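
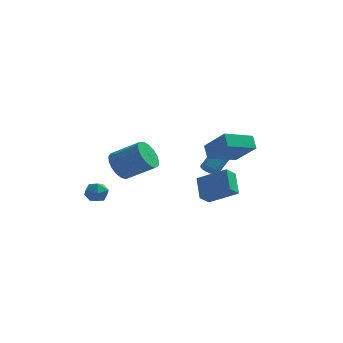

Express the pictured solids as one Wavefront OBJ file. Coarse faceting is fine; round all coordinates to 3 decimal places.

v 2.812 0.318 -1.677
v 3.24 0.36 -1.986
v 3.716 1.204 -1.213
v 3.288 1.162 -0.903
v 3.106 0.514 -2.072
v 3.583 1.357 -1.298
v 2.922 0.633 -2.088
v 3.399 1.477 -1.315
v 2.719 0.698 -2.034
v 3.195 1.542 -1.261
v 2.531 0.698 -1.918
v 3.008 1.541 -1.144
v 2.392 0.631 -1.76
v 2.869 1.475 -0.987
v 2.326 0.511 -1.588
v 2.803 1.355 -0.814
v 2.344 0.357 -1.431
v 2.82 1.201 -0.658
v 2.442 0.197 -1.317
v 2.919 1.04 -0.543
v 2.605 0.057 -1.265
v 3.081 0.901 -0.491
v 2.803 -0.037 -1.284
v 3.28 0.807 -0.51
v 3.003 -0.07 -1.371
v 3.479 0.774 -0.597
v 3.169 -0.036 -1.511
v 3.646 0.808 -0.737
v 3.274 0.059 -1.68
v 3.751 0.903 -0.906
v 3.299 0.2 -1.848
v 3.776 1.043 -1.074
v 2.007 2.283 -4.594
v 3.647 2.012 -3.695
v 1.657 3.387 -3.624
v 3.298 3.116 -2.725
v 2.402 2.884 -5.135
v 4.043 2.613 -4.236
v 2.053 3.988 -4.165
v 3.693 3.717 -3.266
v -2.464 2.909 -2.805
v -1.946 2.961 -3.635
v -0.317 2.843 -2.625
v -0.836 2.791 -1.795
v -1.994 3.409 -3.505
v -0.366 3.291 -2.494
v -2.15 3.742 -3.214
v -0.522 3.625 -2.204
v -2.379 3.885 -2.83
v -0.75 3.767 -1.82
v -2.626 3.804 -2.44
v -0.998 3.686 -1.43
v -2.837 3.517 -2.134
v -1.208 3.4 -1.123
v -2.962 3.092 -1.981
v -1.334 2.975 -0.971
v -2.973 2.624 -2.018
v -1.345 2.507 -1.007
v -2.868 2.222 -2.234
v -1.239 2.105 -1.224
v -2.67 1.977 -2.582
v -1.041 1.86 -1.571
v -2.425 1.945 -2.98
v -0.796 1.828 -1.97
v -2.189 2.134 -3.339
v -0.56 2.017 -2.329
v -2.016 2.501 -3.575
v -0.387 2.383 -2.565
v 2.884 -0.737 -0.4
v 2.617 -0.158 0.221
v 4.166 0.393 -0.9
v 3.899 0.971 -0.278
v 4.041 -1.511 0.818
v 3.774 -0.933 1.44
v 5.323 -0.382 0.319
v 5.056 0.197 0.94
v -3.198 -1.122 -2.545
v -2.508 -0.899 -2.585
v -2.972 -1.961 -3.335
v -2.282 -1.738 -3.375
v -2.526 -2.058 -2.771
v -2.665 -1.54 -2.283
v -2.815 -1.32 -3.637
v -2.954 -0.802 -3.149
v -2.272 -1.022 -3.26
v -2.093 -1.477 -2.725
v -3.387 -1.383 -3.195
v -3.208 -1.838 -2.66
f 2 1 5
f 2 5 3
f 3 5 6
f 3 6 4
f 5 1 7
f 5 7 6
f 6 7 8
f 6 8 4
f 7 1 9
f 7 9 8
f 8 9 10
f 8 10 4
f 9 1 11
f 9 11 10
f 10 11 12
f 10 12 4
f 11 1 13
f 11 13 12
f 12 13 14
f 12 14 4
f 13 1 15
f 13 15 14
f 14 15 16
f 14 16 4
f 15 1 17
f 15 17 16
f 16 17 18
f 16 18 4
f 17 1 19
f 17 19 18
f 18 19 20
f 18 20 4
f 19 1 21
f 19 21 20
f 20 21 22
f 20 22 4
f 21 1 23
f 21 23 22
f 22 23 24
f 22 24 4
f 23 1 25
f 23 25 24
f 24 25 26
f 24 26 4
f 25 1 27
f 25 27 26
f 26 27 28
f 26 28 4
f 27 1 29
f 27 29 28
f 28 29 30
f 28 30 4
f 29 1 31
f 29 31 30
f 30 31 32
f 30 32 4
f 31 1 2
f 31 2 32
f 32 2 3
f 32 3 4
f 34 36 33
f 37 34 33
f 33 36 35
f 35 37 33
f 34 40 36
f 38 34 37
f 38 40 34
f 36 40 35
f 39 37 35
f 35 40 39
f 39 38 37
f 40 38 39
f 42 41 45
f 42 45 43
f 43 45 46
f 43 46 44
f 45 41 47
f 45 47 46
f 46 47 48
f 46 48 44
f 47 41 49
f 47 49 48
f 48 49 50
f 48 50 44
f 49 41 51
f 49 51 50
f 50 51 52
f 50 52 44
f 51 41 53
f 51 53 52
f 52 53 54
f 52 54 44
f 53 41 55
f 53 55 54
f 54 55 56
f 54 56 44
f 55 41 57
f 55 57 56
f 56 57 58
f 56 58 44
f 57 41 59
f 57 59 58
f 58 59 60
f 58 60 44
f 59 41 61
f 59 61 60
f 60 61 62
f 60 62 44
f 61 41 63
f 61 63 62
f 62 63 64
f 62 64 44
f 63 41 65
f 63 65 64
f 64 65 66
f 64 66 44
f 65 41 67
f 65 67 66
f 66 67 68
f 66 68 44
f 67 41 42
f 67 42 68
f 68 42 43
f 68 43 44
f 70 72 69
f 73 70 69
f 69 72 71
f 71 73 69
f 70 76 72
f 74 70 73
f 74 76 70
f 72 76 71
f 75 73 71
f 71 76 75
f 75 74 73
f 76 74 75
f 77 88 82
f 77 82 78
f 77 78 84
f 77 84 87
f 77 87 88
f 78 82 86
f 82 88 81
f 88 87 79
f 87 84 83
f 84 78 85
f 80 86 81
f 80 81 79
f 80 79 83
f 80 83 85
f 80 85 86
f 81 86 82
f 79 81 88
f 83 79 87
f 85 83 84
f 86 85 78



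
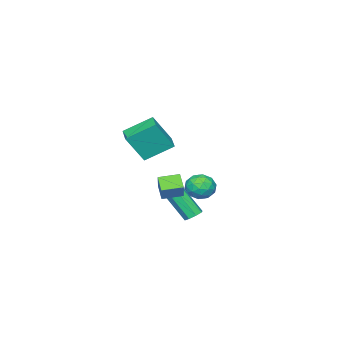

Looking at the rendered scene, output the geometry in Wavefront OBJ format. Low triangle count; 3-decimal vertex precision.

v 2.313 -0.348 3.101
v 3.113 -0.994 4.793
v 3.189 0.525 3.02
v 3.989 -0.12 4.712
v 3.411 -1.54 2.128
v 4.211 -2.185 3.82
v 4.287 -0.666 2.047
v 5.087 -1.312 3.739
v -0.667 -1.048 -4.102
v -0.326 -0.619 -3.835
v -0.111 -1.763 -2.271
v -0.453 -2.192 -2.538
v -0.78 -0.571 -3.738
v -0.565 -1.716 -2.174
v -1.168 -0.803 -3.854
v -0.953 -1.948 -2.29
v -1.263 -1.178 -4.115
v -1.048 -2.323 -2.551
v -1.009 -1.477 -4.369
v -0.794 -2.621 -2.805
v -0.555 -1.524 -4.466
v -0.34 -2.669 -2.902
v -0.167 -1.292 -4.35
v 0.048 -2.437 -2.786
v -0.072 -0.917 -4.089
v 0.143 -2.062 -2.525
v 0.777 -0.673 -1.895
v 0.28 -1.302 -1.231
v 1.523 -0.116 -0.809
v 1.026 -0.744 -0.146
v 1.654 -1.536 -2.054
v 1.157 -2.164 -1.391
v 2.4 -0.978 -0.969
v 1.903 -1.607 -0.305
v -2.843 -1.184 -2.849
v -2.333 -1.654 -3.539
v -3.187 -2.566 -2.161
v -2.677 -3.036 -2.851
v -2.214 -2.48 -2.195
v -2.001 -1.625 -2.62
v -3.519 -2.595 -3.08
v -3.306 -1.74 -3.505
v -2.751 -2.526 -3.682
v -1.944 -2.455 -3.134
v -3.576 -1.765 -2.566
v -2.769 -1.694 -2.018
v -2.558 -1.297 -3.254
v -2.962 -2.923 -2.446
v -2.69 -2.596 -2.06
v -2.39 -2.872 -2.465
v -2.362 -1.28 -2.714
v -2.063 -1.557 -3.119
v -1.992 -2.042 -2.329
v -3.457 -2.663 -2.581
v -3.158 -2.94 -2.986
v -3.13 -1.348 -3.235
v -2.83 -1.624 -3.64
v -3.528 -2.178 -3.371
v -2.504 -2.086 -3.744
v -2.706 -2.899 -3.34
v -3.201 -2.639 -3.474
v -3.076 -2.137 -3.724
v -2.03 -2.044 -3.422
v -2.232 -2.857 -3.018
v -1.959 -2.53 -2.632
v -1.834 -2.027 -2.882
v -2.275 -2.557 -3.506
v -3.288 -1.363 -2.682
v -3.49 -2.176 -2.278
v -3.686 -2.193 -2.818
v -3.561 -1.69 -3.068
v -2.814 -1.321 -2.36
v -3.016 -2.134 -1.956
v -2.444 -2.083 -1.976
v -2.319 -1.581 -2.226
v -3.245 -1.663 -2.194
f 2 4 1
f 5 2 1
f 1 4 3
f 3 5 1
f 2 8 4
f 6 2 5
f 6 8 2
f 4 8 3
f 7 5 3
f 3 8 7
f 7 6 5
f 8 6 7
f 10 9 13
f 10 13 11
f 11 13 14
f 11 14 12
f 13 9 15
f 13 15 14
f 14 15 16
f 14 16 12
f 15 9 17
f 15 17 16
f 16 17 18
f 16 18 12
f 17 9 19
f 17 19 18
f 18 19 20
f 18 20 12
f 19 9 21
f 19 21 20
f 20 21 22
f 20 22 12
f 21 9 23
f 21 23 22
f 22 23 24
f 22 24 12
f 23 9 25
f 23 25 24
f 24 25 26
f 24 26 12
f 25 9 10
f 25 10 26
f 26 10 11
f 26 11 12
f 28 30 27
f 31 28 27
f 27 30 29
f 29 31 27
f 28 34 30
f 32 28 31
f 32 34 28
f 30 34 29
f 33 31 29
f 29 34 33
f 33 32 31
f 34 32 33
f 35 72 51
f 72 46 75
f 51 75 40
f 72 75 51
f 35 51 47
f 51 40 52
f 47 52 36
f 51 52 47
f 35 47 56
f 47 36 57
f 56 57 42
f 47 57 56
f 35 56 68
f 56 42 71
f 68 71 45
f 56 71 68
f 35 68 72
f 68 45 76
f 72 76 46
f 68 76 72
f 36 52 63
f 52 40 66
f 63 66 44
f 52 66 63
f 40 75 53
f 75 46 74
f 53 74 39
f 75 74 53
f 46 76 73
f 76 45 69
f 73 69 37
f 76 69 73
f 45 71 70
f 71 42 58
f 70 58 41
f 71 58 70
f 42 57 62
f 57 36 59
f 62 59 43
f 57 59 62
f 38 64 50
f 64 44 65
f 50 65 39
f 64 65 50
f 38 50 48
f 50 39 49
f 48 49 37
f 50 49 48
f 38 48 55
f 48 37 54
f 55 54 41
f 48 54 55
f 38 55 60
f 55 41 61
f 60 61 43
f 55 61 60
f 38 60 64
f 60 43 67
f 64 67 44
f 60 67 64
f 39 65 53
f 65 44 66
f 53 66 40
f 65 66 53
f 37 49 73
f 49 39 74
f 73 74 46
f 49 74 73
f 41 54 70
f 54 37 69
f 70 69 45
f 54 69 70
f 43 61 62
f 61 41 58
f 62 58 42
f 61 58 62
f 44 67 63
f 67 43 59
f 63 59 36
f 67 59 63



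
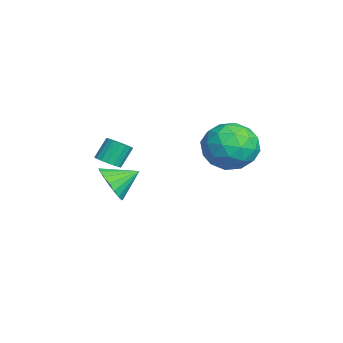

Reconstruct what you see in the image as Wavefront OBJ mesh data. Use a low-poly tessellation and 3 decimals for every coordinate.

v 2.646 -1.169 1.511
v 3.178 -0.986 1.603
v 2.866 -0.507 2.46
v 2.334 -0.691 2.369
v 3.078 -0.8 1.462
v 2.765 -0.322 2.32
v 2.892 -0.687 1.332
v 2.579 -0.209 2.189
v 2.657 -0.67 1.237
v 2.345 -0.191 2.094
v 2.42 -0.752 1.196
v 2.108 -0.273 2.053
v 2.228 -0.916 1.218
v 1.916 -0.437 2.075
v 2.119 -1.13 1.298
v 1.807 -0.652 2.155
v 2.114 -1.353 1.42
v 1.802 -0.874 2.277
v 2.215 -1.538 1.56
v 1.902 -1.06 2.418
v 2.401 -1.651 1.691
v 2.088 -1.173 2.548
v 2.635 -1.669 1.786
v 2.323 -1.19 2.643
v 2.872 -1.587 1.827
v 2.56 -1.108 2.684
v 3.064 -1.423 1.805
v 2.752 -0.944 2.662
v 3.173 -1.208 1.725
v 2.861 -0.73 2.582
v -1.026 3.964 1.016
v -0.31 4.333 0.044
v 0.63 3.227 1.956
v 1.346 3.596 0.984
v 0.818 4.456 1.741
v -0.205 4.912 1.16
v 0.525 2.648 0.84
v -0.498 3.104 0.259
v 0.648 3.52 -0.065
v 0.829 4.637 0.493
v -0.509 2.923 1.507
v -0.328 4.04 2.065
v -0.813 4.213 0.448
v 1.133 3.347 1.552
v 0.823 3.853 1.997
v 1.244 4.07 1.426
v -0.752 4.553 1.104
v -0.331 4.77 0.533
v 0.332 4.843 1.53
v 0.651 2.79 1.467
v 1.072 3.007 0.896
v -0.924 3.49 0.574
v -0.503 3.707 0.003
v -0.012 2.717 0.47
v 0.171 3.952 -0.188
v 1.144 3.519 0.365
v 0.662 2.962 0.28
v 0.06 3.229 -0.062
v 0.277 4.609 0.14
v 1.25 4.176 0.692
v 0.94 4.681 1.137
v 0.339 4.949 0.796
v 0.84 4.131 0.076
v -0.93 3.384 1.308
v 0.043 2.951 1.86
v -0.019 2.611 1.204
v -0.62 2.879 0.863
v -0.824 4.041 1.635
v 0.149 3.608 2.188
v 0.26 4.331 2.062
v -0.342 4.598 1.72
v -0.52 3.429 1.924
v -1.975 -0.856 -1.989
v -1.41 -1.172 -1.267
v -2.125 0.336 -1.351
v -1.127 -0.99 -1.538
v -1.012 -0.783 -1.899
v -1.088 -0.589 -2.277
v -1.339 -0.449 -2.599
v -1.716 -0.388 -2.799
v -2.145 -0.421 -2.84
v -2.54 -0.539 -2.712
v -2.823 -0.721 -2.441
v -2.938 -0.929 -2.08
v -2.862 -1.122 -1.702
v -2.611 -1.263 -1.38
v -2.233 -1.323 -1.18
v -1.805 -1.29 -1.139
f 2 1 5
f 2 5 3
f 3 5 6
f 3 6 4
f 5 1 7
f 5 7 6
f 6 7 8
f 6 8 4
f 7 1 9
f 7 9 8
f 8 9 10
f 8 10 4
f 9 1 11
f 9 11 10
f 10 11 12
f 10 12 4
f 11 1 13
f 11 13 12
f 12 13 14
f 12 14 4
f 13 1 15
f 13 15 14
f 14 15 16
f 14 16 4
f 15 1 17
f 15 17 16
f 16 17 18
f 16 18 4
f 17 1 19
f 17 19 18
f 18 19 20
f 18 20 4
f 19 1 21
f 19 21 20
f 20 21 22
f 20 22 4
f 21 1 23
f 21 23 22
f 22 23 24
f 22 24 4
f 23 1 25
f 23 25 24
f 24 25 26
f 24 26 4
f 25 1 27
f 25 27 26
f 26 27 28
f 26 28 4
f 27 1 29
f 27 29 28
f 28 29 30
f 28 30 4
f 29 1 2
f 29 2 30
f 30 2 3
f 30 3 4
f 31 68 47
f 68 42 71
f 47 71 36
f 68 71 47
f 31 47 43
f 47 36 48
f 43 48 32
f 47 48 43
f 31 43 52
f 43 32 53
f 52 53 38
f 43 53 52
f 31 52 64
f 52 38 67
f 64 67 41
f 52 67 64
f 31 64 68
f 64 41 72
f 68 72 42
f 64 72 68
f 32 48 59
f 48 36 62
f 59 62 40
f 48 62 59
f 36 71 49
f 71 42 70
f 49 70 35
f 71 70 49
f 42 72 69
f 72 41 65
f 69 65 33
f 72 65 69
f 41 67 66
f 67 38 54
f 66 54 37
f 67 54 66
f 38 53 58
f 53 32 55
f 58 55 39
f 53 55 58
f 34 60 46
f 60 40 61
f 46 61 35
f 60 61 46
f 34 46 44
f 46 35 45
f 44 45 33
f 46 45 44
f 34 44 51
f 44 33 50
f 51 50 37
f 44 50 51
f 34 51 56
f 51 37 57
f 56 57 39
f 51 57 56
f 34 56 60
f 56 39 63
f 60 63 40
f 56 63 60
f 35 61 49
f 61 40 62
f 49 62 36
f 61 62 49
f 33 45 69
f 45 35 70
f 69 70 42
f 45 70 69
f 37 50 66
f 50 33 65
f 66 65 41
f 50 65 66
f 39 57 58
f 57 37 54
f 58 54 38
f 57 54 58
f 40 63 59
f 63 39 55
f 59 55 32
f 63 55 59
f 74 73 76
f 74 76 75
f 76 73 77
f 76 77 75
f 77 73 78
f 77 78 75
f 78 73 79
f 78 79 75
f 79 73 80
f 79 80 75
f 80 73 81
f 80 81 75
f 81 73 82
f 81 82 75
f 82 73 83
f 82 83 75
f 83 73 84
f 83 84 75
f 84 73 85
f 84 85 75
f 85 73 86
f 85 86 75
f 86 73 87
f 86 87 75
f 87 73 88
f 87 88 75
f 88 73 74
f 88 74 75



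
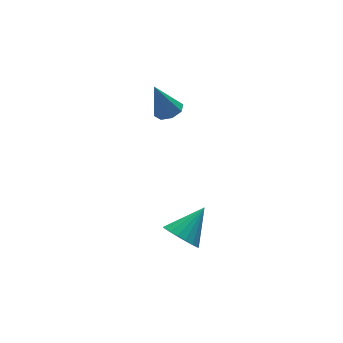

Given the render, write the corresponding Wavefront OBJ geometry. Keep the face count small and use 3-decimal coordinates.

v 0.823 -3.355 -3.382
v 1.348 -3.977 -3.765
v 2.157 -2.885 -2.318
v 1.414 -3.653 -3.991
v 1.363 -3.27 -4.097
v 1.205 -2.904 -4.061
v 0.972 -2.627 -3.89
v 0.709 -2.494 -3.619
v 0.468 -2.532 -3.301
v 0.298 -2.733 -2.999
v 0.232 -3.057 -2.773
v 0.283 -3.44 -2.667
v 0.441 -3.806 -2.703
v 0.674 -4.083 -2.874
v 0.937 -4.216 -3.145
v 1.178 -4.178 -3.463
v 2.975 2.238 -0.246
v 3.324 1.675 -0.02
v 2.425 2.542 1.366
v 3.621 2.12 -0.003
v 3.54 2.635 -0.128
v 3.128 2.917 -0.322
v 2.626 2.801 -0.471
v 2.329 2.356 -0.489
v 2.411 1.841 -0.364
v 2.823 1.559 -0.17
f 2 1 4
f 2 4 3
f 4 1 5
f 4 5 3
f 5 1 6
f 5 6 3
f 6 1 7
f 6 7 3
f 7 1 8
f 7 8 3
f 8 1 9
f 8 9 3
f 9 1 10
f 9 10 3
f 10 1 11
f 10 11 3
f 11 1 12
f 11 12 3
f 12 1 13
f 12 13 3
f 13 1 14
f 13 14 3
f 14 1 15
f 14 15 3
f 15 1 16
f 15 16 3
f 16 1 2
f 16 2 3
f 18 17 20
f 18 20 19
f 20 17 21
f 20 21 19
f 21 17 22
f 21 22 19
f 22 17 23
f 22 23 19
f 23 17 24
f 23 24 19
f 24 17 25
f 24 25 19
f 25 17 26
f 25 26 19
f 26 17 18
f 26 18 19



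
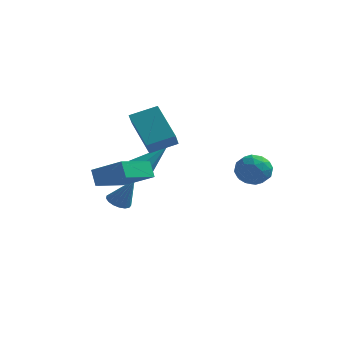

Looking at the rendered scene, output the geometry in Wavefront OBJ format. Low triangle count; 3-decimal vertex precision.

v -1.861 0.494 1.79
v -1.79 -0.153 2.495
v -3.063 1.718 3.037
v -2.991 1.071 3.742
v -0.729 1.129 2.258
v -0.657 0.482 2.963
v -1.93 2.353 3.505
v -1.859 1.706 4.21
v -3.918 2.288 -2.154
v -3.385 2.472 -2.434
v -3.142 2.272 -0.686
v -3.52 2.731 -2.359
v -3.747 2.888 -2.238
v -4.013 2.908 -2.097
v -4.257 2.786 -1.969
v -4.423 2.55 -1.884
v -4.474 2.253 -1.86
v -4.398 1.965 -1.903
v -4.211 1.751 -2.004
v -3.958 1.659 -2.139
v -3.695 1.712 -2.278
v -3.483 1.896 -2.388
v -3.371 2.171 -2.444
v 1.312 4.074 0.226
v 1.82 4.236 -0.531
v 2.24 2.964 0.611
v 2.748 3.126 -0.146
v 2.737 3.742 0.545
v 2.163 4.428 0.307
v 1.897 2.772 -0.227
v 1.323 3.458 -0.465
v 2.181 3.431 -0.81
v 2.7 4.031 -0.334
v 1.36 3.169 0.414
v 1.879 3.769 0.89
v 1.484 4.252 -0.186
v 2.576 2.948 0.266
v 2.569 3.31 0.672
v 2.867 3.405 0.228
v 1.686 4.365 0.306
v 1.985 4.46 -0.139
v 2.524 4.17 0.493
v 2.075 2.74 0.219
v 2.374 2.835 -0.226
v 1.193 3.795 -0.148
v 1.491 3.89 -0.592
v 1.536 3.03 -0.413
v 1.995 3.875 -0.795
v 2.541 3.222 -0.569
v 2.041 3.014 -0.617
v 1.704 3.417 -0.757
v 2.3 4.227 -0.515
v 2.846 3.575 -0.289
v 2.839 3.937 0.117
v 2.502 4.34 -0.023
v 2.513 3.754 -0.679
v 1.214 3.625 0.369
v 1.76 2.973 0.595
v 1.558 2.86 0.103
v 1.221 3.263 -0.037
v 1.519 3.978 0.649
v 2.065 3.325 0.875
v 2.356 3.783 0.837
v 2.019 4.186 0.697
v 1.547 3.446 0.759
v -2.854 2.128 0.093
v -2.391 1.66 0.049
v -1.826 3.032 1.307
v -2.323 2.032 -0.286
v -2.566 2.46 -0.399
v -2.978 2.693 -0.223
v -3.318 2.595 0.138
v -3.386 2.224 0.473
v -3.143 1.796 0.585
v -2.73 1.562 0.41
v -3.762 -1.708 1.406
v -2.279 -2.064 2.224
v -3.042 0.004 0.846
v -1.56 -0.351 1.663
v -3.44 -2.089 0.657
v -1.958 -2.444 1.474
v -2.721 -0.376 0.096
v -1.238 -0.732 0.914
f 2 4 1
f 5 2 1
f 1 4 3
f 3 5 1
f 2 8 4
f 6 2 5
f 6 8 2
f 4 8 3
f 7 5 3
f 3 8 7
f 7 6 5
f 8 6 7
f 10 9 12
f 10 12 11
f 12 9 13
f 12 13 11
f 13 9 14
f 13 14 11
f 14 9 15
f 14 15 11
f 15 9 16
f 15 16 11
f 16 9 17
f 16 17 11
f 17 9 18
f 17 18 11
f 18 9 19
f 18 19 11
f 19 9 20
f 19 20 11
f 20 9 21
f 20 21 11
f 21 9 22
f 21 22 11
f 22 9 23
f 22 23 11
f 23 9 10
f 23 10 11
f 24 61 40
f 61 35 64
f 40 64 29
f 61 64 40
f 24 40 36
f 40 29 41
f 36 41 25
f 40 41 36
f 24 36 45
f 36 25 46
f 45 46 31
f 36 46 45
f 24 45 57
f 45 31 60
f 57 60 34
f 45 60 57
f 24 57 61
f 57 34 65
f 61 65 35
f 57 65 61
f 25 41 52
f 41 29 55
f 52 55 33
f 41 55 52
f 29 64 42
f 64 35 63
f 42 63 28
f 64 63 42
f 35 65 62
f 65 34 58
f 62 58 26
f 65 58 62
f 34 60 59
f 60 31 47
f 59 47 30
f 60 47 59
f 31 46 51
f 46 25 48
f 51 48 32
f 46 48 51
f 27 53 39
f 53 33 54
f 39 54 28
f 53 54 39
f 27 39 37
f 39 28 38
f 37 38 26
f 39 38 37
f 27 37 44
f 37 26 43
f 44 43 30
f 37 43 44
f 27 44 49
f 44 30 50
f 49 50 32
f 44 50 49
f 27 49 53
f 49 32 56
f 53 56 33
f 49 56 53
f 28 54 42
f 54 33 55
f 42 55 29
f 54 55 42
f 26 38 62
f 38 28 63
f 62 63 35
f 38 63 62
f 30 43 59
f 43 26 58
f 59 58 34
f 43 58 59
f 32 50 51
f 50 30 47
f 51 47 31
f 50 47 51
f 33 56 52
f 56 32 48
f 52 48 25
f 56 48 52
f 67 66 69
f 67 69 68
f 69 66 70
f 69 70 68
f 70 66 71
f 70 71 68
f 71 66 72
f 71 72 68
f 72 66 73
f 72 73 68
f 73 66 74
f 73 74 68
f 74 66 75
f 74 75 68
f 75 66 67
f 75 67 68
f 77 79 76
f 80 77 76
f 76 79 78
f 78 80 76
f 77 83 79
f 81 77 80
f 81 83 77
f 79 83 78
f 82 80 78
f 78 83 82
f 82 81 80
f 83 81 82



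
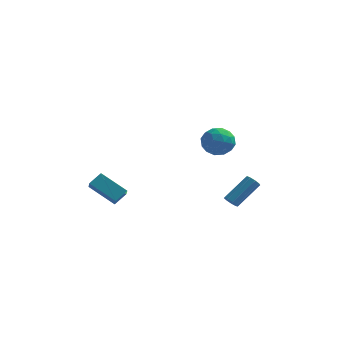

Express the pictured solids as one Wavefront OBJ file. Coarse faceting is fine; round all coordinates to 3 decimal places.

v 3.316 1.717 -1.328
v 3.553 1.958 -1.736
v 4.601 3.224 -0.38
v 4.364 2.983 0.028
v 3.243 2.128 -1.655
v 4.291 3.394 -0.299
v 2.968 2.105 -1.421
v 4.015 3.371 -0.065
v 2.855 1.901 -1.143
v 3.902 3.167 0.213
v 2.958 1.611 -0.952
v 4.005 2.877 0.404
v 3.229 1.37 -0.937
v 4.276 2.636 0.419
v 3.541 1.292 -1.105
v 4.588 2.558 0.251
v 3.748 1.413 -1.377
v 4.795 2.679 -0.021
v 3.753 1.676 -1.626
v 4.8 2.942 -0.27
v -4.86 -0.134 0.003
v -4.357 0.564 0.604
v -5.214 0.749 -0.728
v -4.712 1.448 -0.127
v -3.148 -0.388 -1.133
v -2.646 0.311 -0.532
v -3.503 0.496 -1.864
v -3 1.194 -1.263
v 1.039 4.18 3.097
v 2.044 4.388 3.557
v 1.856 3.412 1.663
v 2.861 3.62 2.123
v 2.177 2.855 2.586
v 1.673 3.33 3.472
v 2.227 4.47 1.748
v 1.723 4.945 2.634
v 2.779 4.567 2.724
v 2.748 3.569 3.242
v 1.152 4.231 1.978
v 1.121 3.233 2.496
v 1.47 4.352 3.453
v 2.43 3.448 1.767
v 2.028 2.999 2.039
v 2.619 3.121 2.31
v 1.252 3.73 3.403
v 1.842 3.852 3.673
v 1.921 2.951 3.102
v 2.058 3.948 1.547
v 2.648 4.07 1.817
v 1.281 4.679 2.91
v 1.872 4.801 3.181
v 1.979 4.849 2.118
v 2.492 4.579 3.234
v 2.972 4.127 2.391
v 2.6 4.627 2.17
v 2.303 4.907 2.691
v 2.474 3.993 3.538
v 2.954 3.541 2.695
v 2.552 3.091 2.967
v 2.256 3.37 3.488
v 2.906 4.098 3.048
v 0.946 4.259 2.525
v 1.426 3.807 1.682
v 1.644 4.43 1.732
v 1.348 4.709 2.253
v 0.928 3.673 2.829
v 1.408 3.221 1.986
v 1.597 2.893 2.529
v 1.3 3.173 3.05
v 0.994 3.702 2.172
f 2 1 5
f 2 5 3
f 3 5 6
f 3 6 4
f 5 1 7
f 5 7 6
f 6 7 8
f 6 8 4
f 7 1 9
f 7 9 8
f 8 9 10
f 8 10 4
f 9 1 11
f 9 11 10
f 10 11 12
f 10 12 4
f 11 1 13
f 11 13 12
f 12 13 14
f 12 14 4
f 13 1 15
f 13 15 14
f 14 15 16
f 14 16 4
f 15 1 17
f 15 17 16
f 16 17 18
f 16 18 4
f 17 1 19
f 17 19 18
f 18 19 20
f 18 20 4
f 19 1 2
f 19 2 20
f 20 2 3
f 20 3 4
f 22 24 21
f 25 22 21
f 21 24 23
f 23 25 21
f 22 28 24
f 26 22 25
f 26 28 22
f 24 28 23
f 27 25 23
f 23 28 27
f 27 26 25
f 28 26 27
f 29 66 45
f 66 40 69
f 45 69 34
f 66 69 45
f 29 45 41
f 45 34 46
f 41 46 30
f 45 46 41
f 29 41 50
f 41 30 51
f 50 51 36
f 41 51 50
f 29 50 62
f 50 36 65
f 62 65 39
f 50 65 62
f 29 62 66
f 62 39 70
f 66 70 40
f 62 70 66
f 30 46 57
f 46 34 60
f 57 60 38
f 46 60 57
f 34 69 47
f 69 40 68
f 47 68 33
f 69 68 47
f 40 70 67
f 70 39 63
f 67 63 31
f 70 63 67
f 39 65 64
f 65 36 52
f 64 52 35
f 65 52 64
f 36 51 56
f 51 30 53
f 56 53 37
f 51 53 56
f 32 58 44
f 58 38 59
f 44 59 33
f 58 59 44
f 32 44 42
f 44 33 43
f 42 43 31
f 44 43 42
f 32 42 49
f 42 31 48
f 49 48 35
f 42 48 49
f 32 49 54
f 49 35 55
f 54 55 37
f 49 55 54
f 32 54 58
f 54 37 61
f 58 61 38
f 54 61 58
f 33 59 47
f 59 38 60
f 47 60 34
f 59 60 47
f 31 43 67
f 43 33 68
f 67 68 40
f 43 68 67
f 35 48 64
f 48 31 63
f 64 63 39
f 48 63 64
f 37 55 56
f 55 35 52
f 56 52 36
f 55 52 56
f 38 61 57
f 61 37 53
f 57 53 30
f 61 53 57



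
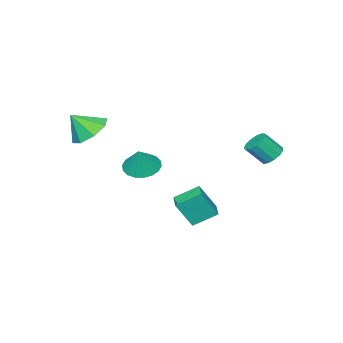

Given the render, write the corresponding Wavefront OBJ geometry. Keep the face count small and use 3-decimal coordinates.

v 2.195 -3.128 2.659
v 2.867 -3.507 2.024
v 2.825 -3.652 3.641
v 3.06 -2.81 2.273
v 2.746 -2.298 2.747
v 2.109 -2.273 3.171
v 1.522 -2.748 3.294
v 1.329 -3.445 3.045
v 1.643 -3.957 2.57
v 2.28 -3.982 2.147
v -1.518 0.833 -1.891
v -0.941 0.358 -0.637
v -0.841 1.568 -1.924
v -0.264 1.094 -0.67
v -0.716 0.066 -2.55
v -0.139 -0.408 -1.296
v -0.039 0.802 -2.583
v 0.538 0.327 -1.329
v -0.516 -2.672 -0.152
v -0.012 -2.073 -0.553
v 0.016 -2.368 0.972
v -0.331 -1.867 -0.457
v -0.687 -1.822 -0.301
v -1.01 -1.944 -0.115
v -1.234 -2.211 0.064
v -1.316 -2.569 0.199
v -1.24 -2.947 0.265
v -1.021 -3.271 0.249
v -0.701 -3.476 0.153
v -0.345 -3.522 -0.003
v -0.023 -3.4 -0.189
v 0.202 -3.133 -0.367
v 0.284 -2.775 -0.503
v 0.208 -2.396 -0.569
v -3.045 2.693 1.235
v -2.504 2.909 1.023
v -1.954 2.363 1.873
v -2.495 2.147 2.085
v -2.622 3.146 1.252
v -2.071 2.6 2.101
v -2.874 3.239 1.475
v -2.323 2.692 2.324
v -3.181 3.158 1.622
v -2.63 2.612 2.471
v -3.444 2.93 1.647
v -2.893 2.384 2.496
v -3.581 2.627 1.54
v -3.03 2.081 2.39
v -3.548 2.345 1.337
v -2.997 1.798 2.186
v -3.355 2.173 1.102
v -2.804 1.627 1.951
v -3.064 2.166 0.909
v -2.513 1.62 1.758
v -2.767 2.327 0.82
v -2.216 1.781 1.669
v -2.558 2.604 0.862
v -2.008 2.058 1.711
f 2 1 4
f 2 4 3
f 4 1 5
f 4 5 3
f 5 1 6
f 5 6 3
f 6 1 7
f 6 7 3
f 7 1 8
f 7 8 3
f 8 1 9
f 8 9 3
f 9 1 10
f 9 10 3
f 10 1 2
f 10 2 3
f 12 14 11
f 15 12 11
f 11 14 13
f 13 15 11
f 12 18 14
f 16 12 15
f 16 18 12
f 14 18 13
f 17 15 13
f 13 18 17
f 17 16 15
f 18 16 17
f 20 19 22
f 20 22 21
f 22 19 23
f 22 23 21
f 23 19 24
f 23 24 21
f 24 19 25
f 24 25 21
f 25 19 26
f 25 26 21
f 26 19 27
f 26 27 21
f 27 19 28
f 27 28 21
f 28 19 29
f 28 29 21
f 29 19 30
f 29 30 21
f 30 19 31
f 30 31 21
f 31 19 32
f 31 32 21
f 32 19 33
f 32 33 21
f 33 19 34
f 33 34 21
f 34 19 20
f 34 20 21
f 36 35 39
f 36 39 37
f 37 39 40
f 37 40 38
f 39 35 41
f 39 41 40
f 40 41 42
f 40 42 38
f 41 35 43
f 41 43 42
f 42 43 44
f 42 44 38
f 43 35 45
f 43 45 44
f 44 45 46
f 44 46 38
f 45 35 47
f 45 47 46
f 46 47 48
f 46 48 38
f 47 35 49
f 47 49 48
f 48 49 50
f 48 50 38
f 49 35 51
f 49 51 50
f 50 51 52
f 50 52 38
f 51 35 53
f 51 53 52
f 52 53 54
f 52 54 38
f 53 35 55
f 53 55 54
f 54 55 56
f 54 56 38
f 55 35 57
f 55 57 56
f 56 57 58
f 56 58 38
f 57 35 36
f 57 36 58
f 58 36 37
f 58 37 38



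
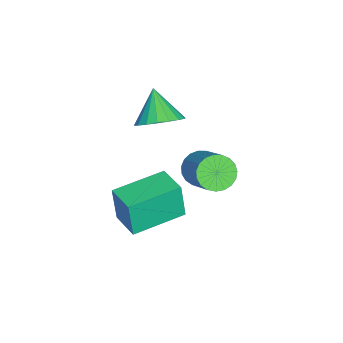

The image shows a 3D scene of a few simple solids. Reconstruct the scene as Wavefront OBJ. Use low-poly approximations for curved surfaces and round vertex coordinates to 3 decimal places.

v -0.261 -2.445 -2.312
v -0.329 -2.62 -0.784
v 0.702 -1.613 -2.174
v 0.634 -1.787 -0.646
v 1.146 -4.053 -2.434
v 1.078 -4.227 -0.906
v 2.109 -3.22 -2.296
v 2.041 -3.395 -0.768
v 0.216 -1.143 0.207
v 0.765 -1.597 -0.058
v 1.874 -0.83 0.928
v 1.324 -0.377 1.193
v 0.777 -1.354 -0.26
v 1.886 -0.587 0.726
v 0.692 -1.075 -0.381
v 1.8 -0.308 0.605
v 0.525 -0.808 -0.401
v 1.633 -0.041 0.585
v 0.304 -0.598 -0.316
v 1.412 0.168 0.671
v 0.068 -0.483 -0.14
v 1.176 0.283 0.847
v -0.143 -0.482 0.096
v 0.966 0.284 1.082
v -0.291 -0.596 0.351
v 0.817 0.171 1.337
v -0.352 -0.804 0.581
v 0.756 -0.037 1.567
v -0.315 -1.071 0.746
v 0.794 -0.304 1.733
v -0.185 -1.35 0.818
v 0.923 -0.583 1.805
v 0.013 -1.593 0.785
v 1.121 -0.827 1.771
v 0.247 -1.759 0.651
v 1.355 -0.993 1.637
v 0.475 -1.818 0.441
v 1.583 -1.052 1.427
v 0.658 -1.761 0.19
v 1.767 -0.994 1.176
v 0.021 -2.687 2.434
v 0.556 -2.233 3.044
v -0.841 -3.113 3.506
v 0.278 -1.947 2.935
v -0.051 -1.807 2.726
v -0.365 -1.841 2.459
v -0.603 -2.043 2.188
v -0.718 -2.373 1.965
v -0.686 -2.764 1.835
v -0.514 -3.141 1.823
v -0.236 -3.427 1.933
v 0.092 -3.567 2.142
v 0.407 -3.533 2.408
v 0.645 -3.331 2.68
v 0.76 -3.001 2.903
v 0.728 -2.61 3.033
f 2 4 1
f 5 2 1
f 1 4 3
f 3 5 1
f 2 8 4
f 6 2 5
f 6 8 2
f 4 8 3
f 7 5 3
f 3 8 7
f 7 6 5
f 8 6 7
f 10 9 13
f 10 13 11
f 11 13 14
f 11 14 12
f 13 9 15
f 13 15 14
f 14 15 16
f 14 16 12
f 15 9 17
f 15 17 16
f 16 17 18
f 16 18 12
f 17 9 19
f 17 19 18
f 18 19 20
f 18 20 12
f 19 9 21
f 19 21 20
f 20 21 22
f 20 22 12
f 21 9 23
f 21 23 22
f 22 23 24
f 22 24 12
f 23 9 25
f 23 25 24
f 24 25 26
f 24 26 12
f 25 9 27
f 25 27 26
f 26 27 28
f 26 28 12
f 27 9 29
f 27 29 28
f 28 29 30
f 28 30 12
f 29 9 31
f 29 31 30
f 30 31 32
f 30 32 12
f 31 9 33
f 31 33 32
f 32 33 34
f 32 34 12
f 33 9 35
f 33 35 34
f 34 35 36
f 34 36 12
f 35 9 37
f 35 37 36
f 36 37 38
f 36 38 12
f 37 9 39
f 37 39 38
f 38 39 40
f 38 40 12
f 39 9 10
f 39 10 40
f 40 10 11
f 40 11 12
f 42 41 44
f 42 44 43
f 44 41 45
f 44 45 43
f 45 41 46
f 45 46 43
f 46 41 47
f 46 47 43
f 47 41 48
f 47 48 43
f 48 41 49
f 48 49 43
f 49 41 50
f 49 50 43
f 50 41 51
f 50 51 43
f 51 41 52
f 51 52 43
f 52 41 53
f 52 53 43
f 53 41 54
f 53 54 43
f 54 41 55
f 54 55 43
f 55 41 56
f 55 56 43
f 56 41 42
f 56 42 43



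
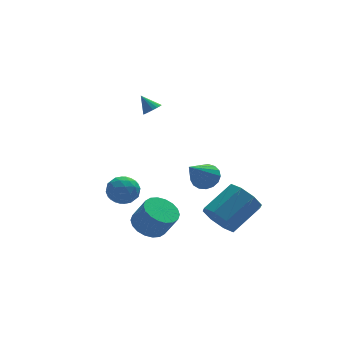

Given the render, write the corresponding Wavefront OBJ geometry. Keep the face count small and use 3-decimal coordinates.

v -1.891 -2.608 -3.529
v -1.058 -2.733 -3.923
v -0.556 -3.237 -2.705
v -1.389 -3.112 -2.311
v -1.032 -2.348 -3.775
v -0.531 -2.851 -2.557
v -1.177 -2.014 -3.577
v -0.676 -2.518 -2.359
v -1.463 -1.798 -3.37
v -0.961 -2.301 -2.152
v -1.833 -1.742 -3.195
v -1.332 -2.246 -1.977
v -2.215 -1.858 -3.085
v -1.714 -2.362 -1.867
v -2.533 -2.123 -3.064
v -2.032 -2.626 -1.846
v -2.724 -2.483 -3.135
v -2.222 -2.987 -1.917
v -2.749 -2.869 -3.283
v -2.248 -3.372 -2.065
v -2.604 -3.202 -3.481
v -2.103 -3.706 -2.263
v -2.319 -3.419 -3.688
v -1.817 -3.922 -2.47
v -1.948 -3.474 -3.863
v -1.447 -3.978 -2.645
v -1.566 -3.358 -3.973
v -1.065 -3.862 -2.755
v -1.248 -3.094 -3.994
v -0.747 -3.597 -2.776
v 0.109 3.517 0.702
v 0.504 3.885 0.677
v -0.329 4.043 1.498
v 0.323 3.977 0.516
v 0.094 3.964 0.399
v -0.132 3.848 0.35
v -0.303 3.657 0.383
v -0.379 3.433 0.488
v -0.344 3.229 0.643
v -0.204 3.091 0.811
v 0.007 3.051 0.954
v 0.242 3.117 1.039
v 0.446 3.275 1.048
v 0.573 3.488 0.977
v 0.594 3.709 0.843
v 1.723 -0.05 -2.358
v 2.019 0.419 -1.795
v 0.557 -1.09 -0.882
v 1.709 0.601 -1.911
v 1.402 0.635 -2.13
v 1.169 0.511 -2.401
v 1.063 0.26 -2.662
v 1.108 -0.063 -2.854
v 1.294 -0.383 -2.932
v 1.578 -0.626 -2.879
v 1.896 -0.738 -2.706
v 2.174 -0.691 -2.454
v 2.349 -0.498 -2.18
v 2.38 -0.202 -1.947
v 2.261 0.129 -1.808
v -2.782 1.202 -2.978
v -1.924 1.278 -3.218
v -2.576 -0.198 -2.682
v -1.718 -0.122 -2.922
v -2.011 0.277 -2.178
v -2.139 1.142 -2.361
v -2.361 -0.062 -3.539
v -2.489 0.803 -3.722
v -1.664 0.496 -3.564
v -1.448 0.706 -2.723
v -3.052 0.374 -3.177
v -2.836 0.584 -2.336
v -2.371 1.363 -3.124
v -2.129 -0.283 -2.776
v -2.301 -0.049 -2.339
v -1.797 -0.004 -2.479
v -2.497 1.283 -2.62
v -1.993 1.328 -2.761
v -2.044 0.739 -2.15
v -2.507 -0.248 -3.139
v -2.003 -0.203 -3.28
v -2.703 1.084 -3.421
v -2.199 1.129 -3.561
v -2.456 0.341 -3.75
v -1.714 0.948 -3.468
v -1.593 0.125 -3.294
v -1.971 0.16 -3.657
v -2.046 0.669 -3.765
v -1.587 1.071 -2.974
v -1.466 0.248 -2.8
v -1.638 0.483 -2.363
v -1.713 0.992 -2.47
v -1.434 0.612 -3.178
v -3.034 0.832 -3.1
v -2.913 0.009 -2.926
v -2.787 0.088 -3.43
v -2.862 0.597 -3.537
v -2.907 0.955 -2.606
v -2.786 0.132 -2.432
v -2.454 0.411 -2.135
v -2.529 0.92 -2.243
v -3.066 0.468 -2.722
v 1.4 -3.105 -3.54
v 2.023 -3.432 -4.292
v 3.583 -2.761 -3.292
v 2.96 -2.435 -2.54
v 1.777 -2.692 -4.405
v 3.336 -2.021 -3.405
v 1.31 -2.194 -4.011
v 2.869 -1.523 -3.011
v 0.896 -2.23 -3.341
v 2.455 -1.559 -2.341
v 0.777 -2.779 -2.788
v 2.337 -2.108 -1.788
v 1.024 -3.519 -2.675
v 2.583 -2.848 -1.675
v 1.491 -4.017 -3.069
v 3.05 -3.346 -2.069
v 1.905 -3.981 -3.739
v 3.464 -3.31 -2.739
f 2 1 5
f 2 5 3
f 3 5 6
f 3 6 4
f 5 1 7
f 5 7 6
f 6 7 8
f 6 8 4
f 7 1 9
f 7 9 8
f 8 9 10
f 8 10 4
f 9 1 11
f 9 11 10
f 10 11 12
f 10 12 4
f 11 1 13
f 11 13 12
f 12 13 14
f 12 14 4
f 13 1 15
f 13 15 14
f 14 15 16
f 14 16 4
f 15 1 17
f 15 17 16
f 16 17 18
f 16 18 4
f 17 1 19
f 17 19 18
f 18 19 20
f 18 20 4
f 19 1 21
f 19 21 20
f 20 21 22
f 20 22 4
f 21 1 23
f 21 23 22
f 22 23 24
f 22 24 4
f 23 1 25
f 23 25 24
f 24 25 26
f 24 26 4
f 25 1 27
f 25 27 26
f 26 27 28
f 26 28 4
f 27 1 29
f 27 29 28
f 28 29 30
f 28 30 4
f 29 1 2
f 29 2 30
f 30 2 3
f 30 3 4
f 32 31 34
f 32 34 33
f 34 31 35
f 34 35 33
f 35 31 36
f 35 36 33
f 36 31 37
f 36 37 33
f 37 31 38
f 37 38 33
f 38 31 39
f 38 39 33
f 39 31 40
f 39 40 33
f 40 31 41
f 40 41 33
f 41 31 42
f 41 42 33
f 42 31 43
f 42 43 33
f 43 31 44
f 43 44 33
f 44 31 45
f 44 45 33
f 45 31 32
f 45 32 33
f 47 46 49
f 47 49 48
f 49 46 50
f 49 50 48
f 50 46 51
f 50 51 48
f 51 46 52
f 51 52 48
f 52 46 53
f 52 53 48
f 53 46 54
f 53 54 48
f 54 46 55
f 54 55 48
f 55 46 56
f 55 56 48
f 56 46 57
f 56 57 48
f 57 46 58
f 57 58 48
f 58 46 59
f 58 59 48
f 59 46 60
f 59 60 48
f 60 46 47
f 60 47 48
f 61 98 77
f 98 72 101
f 77 101 66
f 98 101 77
f 61 77 73
f 77 66 78
f 73 78 62
f 77 78 73
f 61 73 82
f 73 62 83
f 82 83 68
f 73 83 82
f 61 82 94
f 82 68 97
f 94 97 71
f 82 97 94
f 61 94 98
f 94 71 102
f 98 102 72
f 94 102 98
f 62 78 89
f 78 66 92
f 89 92 70
f 78 92 89
f 66 101 79
f 101 72 100
f 79 100 65
f 101 100 79
f 72 102 99
f 102 71 95
f 99 95 63
f 102 95 99
f 71 97 96
f 97 68 84
f 96 84 67
f 97 84 96
f 68 83 88
f 83 62 85
f 88 85 69
f 83 85 88
f 64 90 76
f 90 70 91
f 76 91 65
f 90 91 76
f 64 76 74
f 76 65 75
f 74 75 63
f 76 75 74
f 64 74 81
f 74 63 80
f 81 80 67
f 74 80 81
f 64 81 86
f 81 67 87
f 86 87 69
f 81 87 86
f 64 86 90
f 86 69 93
f 90 93 70
f 86 93 90
f 65 91 79
f 91 70 92
f 79 92 66
f 91 92 79
f 63 75 99
f 75 65 100
f 99 100 72
f 75 100 99
f 67 80 96
f 80 63 95
f 96 95 71
f 80 95 96
f 69 87 88
f 87 67 84
f 88 84 68
f 87 84 88
f 70 93 89
f 93 69 85
f 89 85 62
f 93 85 89
f 104 103 107
f 104 107 105
f 105 107 108
f 105 108 106
f 107 103 109
f 107 109 108
f 108 109 110
f 108 110 106
f 109 103 111
f 109 111 110
f 110 111 112
f 110 112 106
f 111 103 113
f 111 113 112
f 112 113 114
f 112 114 106
f 113 103 115
f 113 115 114
f 114 115 116
f 114 116 106
f 115 103 117
f 115 117 116
f 116 117 118
f 116 118 106
f 117 103 119
f 117 119 118
f 118 119 120
f 118 120 106
f 119 103 104
f 119 104 120
f 120 104 105
f 120 105 106



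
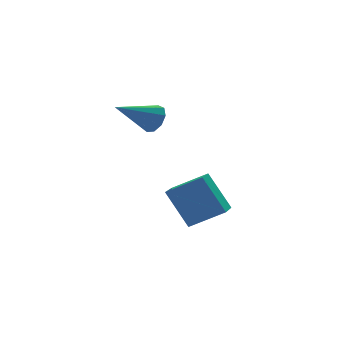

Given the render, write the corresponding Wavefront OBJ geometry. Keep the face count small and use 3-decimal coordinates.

v -0.177 -2.707 2.387
v 0.141 -2.438 2.949
v -1.823 -2.653 3.293
v -0.006 -2.086 2.66
v -0.233 -2.024 2.244
v -0.434 -2.282 1.894
v -0.515 -2.739 1.775
v -0.437 -3.181 1.942
v -0.238 -3.401 2.318
v -0.01 -3.296 2.726
v 0.14 -2.916 2.975
v 0.267 -4.591 -2.746
v -0.216 -3.632 -1.167
v 1.089 -3.616 -3.087
v 0.605 -2.657 -1.508
v 1.475 -5.323 -1.932
v 0.991 -4.364 -0.353
v 2.296 -4.348 -2.273
v 1.813 -3.389 -0.694
f 2 1 4
f 2 4 3
f 4 1 5
f 4 5 3
f 5 1 6
f 5 6 3
f 6 1 7
f 6 7 3
f 7 1 8
f 7 8 3
f 8 1 9
f 8 9 3
f 9 1 10
f 9 10 3
f 10 1 11
f 10 11 3
f 11 1 2
f 11 2 3
f 13 15 12
f 16 13 12
f 12 15 14
f 14 16 12
f 13 19 15
f 17 13 16
f 17 19 13
f 15 19 14
f 18 16 14
f 14 19 18
f 18 17 16
f 19 17 18



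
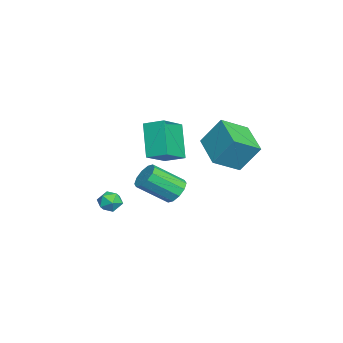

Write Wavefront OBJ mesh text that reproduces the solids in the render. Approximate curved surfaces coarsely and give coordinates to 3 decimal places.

v -0.076 0.455 0.949
v 0.396 0.878 1.331
v 0.768 -0.512 2.413
v 0.296 -0.935 2.031
v -0.016 0.918 1.523
v 0.355 -0.472 2.605
v -0.452 0.781 1.496
v -0.081 -0.609 2.579
v -0.744 0.519 1.261
v -0.373 -0.871 2.343
v -0.78 0.233 0.906
v -0.409 -1.157 1.988
v -0.548 0.032 0.567
v -0.176 -1.358 1.649
v -0.135 -0.008 0.375
v 0.236 -1.398 1.457
v 0.301 0.129 0.401
v 0.672 -1.261 1.484
v 0.593 0.391 0.637
v 0.964 -0.999 1.719
v 0.629 0.677 0.992
v 1 -0.713 2.074
v -0.769 -1.132 4.818
v -0.484 -0.156 5.184
v -2.06 -0.469 4.054
v -1.776 0.506 4.42
v 0.336 -0.846 3.2
v 0.62 0.129 3.566
v -0.956 -0.184 2.436
v -0.671 0.792 2.802
v -3.12 1.192 2.841
v -3.059 2.153 4.266
v -3.886 2.371 2.078
v -3.826 3.332 3.503
v -1.374 1.948 2.257
v -1.314 2.909 3.682
v -2.141 3.127 1.494
v -2.08 4.088 2.919
v -2.144 -2.589 -0.367
v -1.594 -2.696 -0.74
v -2.746 -3.124 -1.1
v -2.196 -3.231 -1.473
v -2.265 -3.542 -0.881
v -1.894 -3.211 -0.427
v -2.446 -2.609 -1.413
v -2.075 -2.278 -0.959
v -1.781 -2.708 -1.386
v -1.669 -3.284 -1.058
v -2.671 -2.536 -0.782
v -2.559 -3.112 -0.454
f 2 1 5
f 2 5 3
f 3 5 6
f 3 6 4
f 5 1 7
f 5 7 6
f 6 7 8
f 6 8 4
f 7 1 9
f 7 9 8
f 8 9 10
f 8 10 4
f 9 1 11
f 9 11 10
f 10 11 12
f 10 12 4
f 11 1 13
f 11 13 12
f 12 13 14
f 12 14 4
f 13 1 15
f 13 15 14
f 14 15 16
f 14 16 4
f 15 1 17
f 15 17 16
f 16 17 18
f 16 18 4
f 17 1 19
f 17 19 18
f 18 19 20
f 18 20 4
f 19 1 21
f 19 21 20
f 20 21 22
f 20 22 4
f 21 1 2
f 21 2 22
f 22 2 3
f 22 3 4
f 24 26 23
f 27 24 23
f 23 26 25
f 25 27 23
f 24 30 26
f 28 24 27
f 28 30 24
f 26 30 25
f 29 27 25
f 25 30 29
f 29 28 27
f 30 28 29
f 32 34 31
f 35 32 31
f 31 34 33
f 33 35 31
f 32 38 34
f 36 32 35
f 36 38 32
f 34 38 33
f 37 35 33
f 33 38 37
f 37 36 35
f 38 36 37
f 39 50 44
f 39 44 40
f 39 40 46
f 39 46 49
f 39 49 50
f 40 44 48
f 44 50 43
f 50 49 41
f 49 46 45
f 46 40 47
f 42 48 43
f 42 43 41
f 42 41 45
f 42 45 47
f 42 47 48
f 43 48 44
f 41 43 50
f 45 41 49
f 47 45 46
f 48 47 40



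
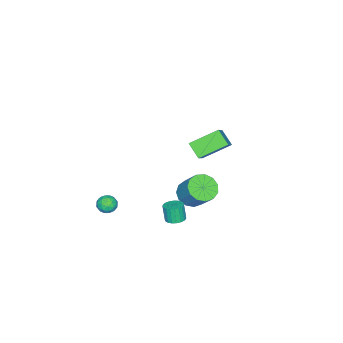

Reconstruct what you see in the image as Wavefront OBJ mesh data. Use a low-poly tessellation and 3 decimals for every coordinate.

v -0.086 0.85 -4.014
v 0.442 0.506 -4.024
v 0.293 0.246 -2.956
v -0.234 0.59 -2.946
v 0.532 0.742 -3.955
v 0.383 0.482 -2.886
v 0.515 0.997 -3.895
v 0.366 0.737 -2.826
v 0.395 1.226 -3.856
v 0.246 0.966 -2.787
v 0.191 1.39 -3.844
v 0.042 1.13 -2.776
v -0.061 1.461 -3.862
v -0.21 1.201 -2.793
v -0.317 1.426 -3.906
v -0.466 1.166 -2.838
v -0.533 1.292 -3.969
v -0.682 1.031 -2.9
v -0.671 1.081 -4.04
v -0.82 0.821 -2.971
v -0.709 0.83 -4.106
v -0.857 0.57 -3.037
v -0.638 0.583 -4.156
v -0.787 0.323 -3.088
v -0.472 0.382 -4.182
v -0.621 0.122 -3.113
v -0.239 0.262 -4.179
v -0.388 0.002 -3.11
v 0.02 0.243 -4.147
v -0.129 -0.017 -3.079
v 0.261 0.33 -4.093
v 0.112 0.07 -3.024
v -0.385 1.828 3.146
v -1.611 3.012 3.987
v -0.074 2.652 2.439
v -1.3 3.836 3.279
v 0.92 2.344 4.321
v -0.306 3.528 5.161
v 1.231 3.168 3.613
v 0.005 4.352 4.454
v -2.761 0.304 -3.908
v -2.09 -0.363 -3.618
v -1.627 0.709 -2.222
v -2.299 1.376 -2.512
v -1.827 -0.019 -3.97
v -1.365 1.054 -2.574
v -1.862 0.428 -4.302
v -1.399 1.501 -2.906
v -2.182 0.836 -4.509
v -1.719 1.908 -3.113
v -2.686 1.074 -4.525
v -2.223 2.147 -3.129
v -3.214 1.068 -4.345
v -2.751 2.141 -2.949
v -3.598 0.82 -4.027
v -3.135 1.892 -2.631
v -3.717 0.407 -3.67
v -3.254 1.479 -2.275
v -3.532 -0.038 -3.39
v -3.07 1.034 -1.994
v -3.103 -0.375 -3.273
v -2.64 0.697 -1.877
v -2.565 -0.496 -3.359
v -2.102 0.576 -1.963
v 1.778 -2.029 -2.494
v 2.372 -2.14 -2.79
v 1.488 -3.06 -2.69
v 2.082 -3.171 -2.986
v 2.051 -3.069 -2.322
v 2.23 -2.432 -2.2
v 1.63 -2.768 -3.28
v 1.809 -2.131 -3.158
v 2.281 -2.597 -3.275
v 2.541 -2.783 -2.683
v 1.319 -2.417 -2.797
v 1.579 -2.603 -2.205
v 2.101 -1.994 -2.625
v 1.759 -3.206 -2.855
v 1.741 -3.146 -2.465
v 2.09 -3.211 -2.639
v 2.017 -2.166 -2.278
v 2.366 -2.231 -2.452
v 2.177 -2.777 -2.177
v 1.494 -2.969 -3.028
v 1.843 -3.034 -3.202
v 1.77 -1.989 -2.841
v 2.119 -2.054 -3.015
v 1.683 -2.423 -3.303
v 2.396 -2.328 -3.084
v 2.225 -2.934 -3.199
v 1.96 -2.697 -3.372
v 2.065 -2.323 -3.301
v 2.549 -2.437 -2.736
v 2.378 -3.043 -2.851
v 2.36 -2.983 -2.461
v 2.465 -2.609 -2.389
v 2.495 -2.706 -3.021
v 1.482 -2.157 -2.629
v 1.311 -2.763 -2.744
v 1.395 -2.591 -3.091
v 1.5 -2.217 -3.019
v 1.635 -2.266 -2.281
v 1.464 -2.872 -2.396
v 1.795 -2.877 -2.179
v 1.9 -2.503 -2.108
v 1.365 -2.494 -2.459
f 2 1 5
f 2 5 3
f 3 5 6
f 3 6 4
f 5 1 7
f 5 7 6
f 6 7 8
f 6 8 4
f 7 1 9
f 7 9 8
f 8 9 10
f 8 10 4
f 9 1 11
f 9 11 10
f 10 11 12
f 10 12 4
f 11 1 13
f 11 13 12
f 12 13 14
f 12 14 4
f 13 1 15
f 13 15 14
f 14 15 16
f 14 16 4
f 15 1 17
f 15 17 16
f 16 17 18
f 16 18 4
f 17 1 19
f 17 19 18
f 18 19 20
f 18 20 4
f 19 1 21
f 19 21 20
f 20 21 22
f 20 22 4
f 21 1 23
f 21 23 22
f 22 23 24
f 22 24 4
f 23 1 25
f 23 25 24
f 24 25 26
f 24 26 4
f 25 1 27
f 25 27 26
f 26 27 28
f 26 28 4
f 27 1 29
f 27 29 28
f 28 29 30
f 28 30 4
f 29 1 31
f 29 31 30
f 30 31 32
f 30 32 4
f 31 1 2
f 31 2 32
f 32 2 3
f 32 3 4
f 34 36 33
f 37 34 33
f 33 36 35
f 35 37 33
f 34 40 36
f 38 34 37
f 38 40 34
f 36 40 35
f 39 37 35
f 35 40 39
f 39 38 37
f 40 38 39
f 42 41 45
f 42 45 43
f 43 45 46
f 43 46 44
f 45 41 47
f 45 47 46
f 46 47 48
f 46 48 44
f 47 41 49
f 47 49 48
f 48 49 50
f 48 50 44
f 49 41 51
f 49 51 50
f 50 51 52
f 50 52 44
f 51 41 53
f 51 53 52
f 52 53 54
f 52 54 44
f 53 41 55
f 53 55 54
f 54 55 56
f 54 56 44
f 55 41 57
f 55 57 56
f 56 57 58
f 56 58 44
f 57 41 59
f 57 59 58
f 58 59 60
f 58 60 44
f 59 41 61
f 59 61 60
f 60 61 62
f 60 62 44
f 61 41 63
f 61 63 62
f 62 63 64
f 62 64 44
f 63 41 42
f 63 42 64
f 64 42 43
f 64 43 44
f 65 102 81
f 102 76 105
f 81 105 70
f 102 105 81
f 65 81 77
f 81 70 82
f 77 82 66
f 81 82 77
f 65 77 86
f 77 66 87
f 86 87 72
f 77 87 86
f 65 86 98
f 86 72 101
f 98 101 75
f 86 101 98
f 65 98 102
f 98 75 106
f 102 106 76
f 98 106 102
f 66 82 93
f 82 70 96
f 93 96 74
f 82 96 93
f 70 105 83
f 105 76 104
f 83 104 69
f 105 104 83
f 76 106 103
f 106 75 99
f 103 99 67
f 106 99 103
f 75 101 100
f 101 72 88
f 100 88 71
f 101 88 100
f 72 87 92
f 87 66 89
f 92 89 73
f 87 89 92
f 68 94 80
f 94 74 95
f 80 95 69
f 94 95 80
f 68 80 78
f 80 69 79
f 78 79 67
f 80 79 78
f 68 78 85
f 78 67 84
f 85 84 71
f 78 84 85
f 68 85 90
f 85 71 91
f 90 91 73
f 85 91 90
f 68 90 94
f 90 73 97
f 94 97 74
f 90 97 94
f 69 95 83
f 95 74 96
f 83 96 70
f 95 96 83
f 67 79 103
f 79 69 104
f 103 104 76
f 79 104 103
f 71 84 100
f 84 67 99
f 100 99 75
f 84 99 100
f 73 91 92
f 91 71 88
f 92 88 72
f 91 88 92
f 74 97 93
f 97 73 89
f 93 89 66
f 97 89 93



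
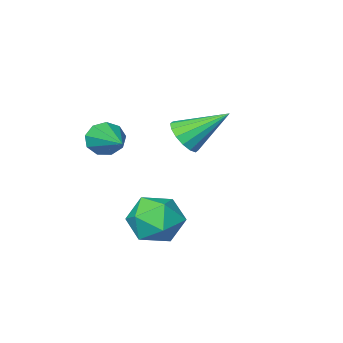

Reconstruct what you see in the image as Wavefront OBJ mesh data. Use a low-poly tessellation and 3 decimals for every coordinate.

v -0.24 1.237 1.06
v 0.437 1.028 1.837
v 0.523 0.072 0.083
v 1.2 -0.137 0.86
v 0.188 -0.406 0.957
v -0.284 0.314 1.561
v 1.244 0.786 0.359
v 0.772 1.506 0.963
v 1.353 0.749 1.404
v 0.701 0.012 1.774
v 0.259 1.088 0.146
v -0.393 0.351 0.516
v -2.783 -3.093 2.435
v -2.329 -2.447 2.433
v -4.037 -2.207 3.605
v -2.586 -2.396 2.119
v -2.896 -2.533 1.89
v -3.176 -2.819 1.807
v -3.35 -3.179 1.892
v -3.373 -3.516 2.123
v -3.237 -3.739 2.438
v -2.98 -3.79 2.752
v -2.67 -3.653 2.981
v -2.39 -3.367 3.064
v -2.216 -3.007 2.979
v -2.193 -2.67 2.748
v 0.816 -2.1 3.587
v 1.13 -2.365 4.154
v 1.284 -0.12 4.253
v 1.446 -2.319 3.797
v 1.467 -2.171 3.342
v 1.184 -1.99 3.002
v 0.728 -1.86 2.936
v 0.313 -1.842 3.174
v 0.133 -1.944 3.606
v 0.273 -2.12 4.029
v 0.667 -2.286 4.246
f 1 12 6
f 1 6 2
f 1 2 8
f 1 8 11
f 1 11 12
f 2 6 10
f 6 12 5
f 12 11 3
f 11 8 7
f 8 2 9
f 4 10 5
f 4 5 3
f 4 3 7
f 4 7 9
f 4 9 10
f 5 10 6
f 3 5 12
f 7 3 11
f 9 7 8
f 10 9 2
f 14 13 16
f 14 16 15
f 16 13 17
f 16 17 15
f 17 13 18
f 17 18 15
f 18 13 19
f 18 19 15
f 19 13 20
f 19 20 15
f 20 13 21
f 20 21 15
f 21 13 22
f 21 22 15
f 22 13 23
f 22 23 15
f 23 13 24
f 23 24 15
f 24 13 25
f 24 25 15
f 25 13 26
f 25 26 15
f 26 13 14
f 26 14 15
f 28 27 30
f 28 30 29
f 30 27 31
f 30 31 29
f 31 27 32
f 31 32 29
f 32 27 33
f 32 33 29
f 33 27 34
f 33 34 29
f 34 27 35
f 34 35 29
f 35 27 36
f 35 36 29
f 36 27 37
f 36 37 29
f 37 27 28
f 37 28 29



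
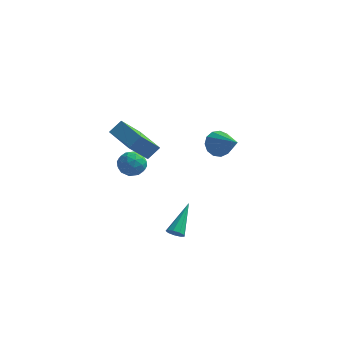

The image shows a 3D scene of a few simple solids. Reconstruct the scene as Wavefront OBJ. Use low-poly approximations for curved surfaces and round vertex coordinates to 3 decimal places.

v -2.441 -4.168 3.128
v -1.976 -3.693 3.734
v -3.857 -3.008 3.304
v -3.393 -2.532 3.91
v -1.807 -3.208 1.89
v -1.343 -2.732 2.496
v -3.224 -2.047 2.066
v -2.759 -1.572 2.672
v 0.034 2.627 -0.153
v 0.628 3.055 -0.564
v 1.306 1.713 0.733
v 0.533 3.303 -0.172
v 0.28 3.336 0.226
v -0.052 3.144 0.504
v -0.356 2.788 0.573
v -0.537 2.381 0.412
v -0.536 2.053 0.072
v -0.354 1.906 -0.34
v -0.049 1.989 -0.693
v 0.282 2.275 -0.874
v 0.535 2.672 -0.826
v -3.353 -2.642 0.5
v -2.803 -2.069 0.592
v -2.817 -3.311 1.468
v -2.267 -2.738 1.56
v -3.029 -2.595 1.751
v -3.361 -2.181 1.153
v -2.259 -3.199 0.907
v -2.591 -2.785 0.309
v -2.127 -2.413 0.843
v -2.603 -2.04 1.365
v -3.017 -3.34 0.695
v -3.493 -2.967 1.217
v -3.125 -2.296 0.461
v -2.495 -3.084 1.599
v -2.943 -2.999 1.711
v -2.62 -2.663 1.765
v -3.453 -2.362 0.791
v -3.13 -2.026 0.845
v -3.263 -2.335 1.527
v -2.49 -3.354 1.215
v -2.167 -3.018 1.269
v -3 -2.717 0.295
v -2.677 -2.381 0.349
v -2.357 -3.045 0.533
v -2.405 -2.162 0.663
v -2.09 -2.556 1.231
v -2.085 -2.826 0.848
v -2.28 -2.583 0.496
v -2.685 -1.943 0.97
v -2.369 -2.336 1.538
v -2.818 -2.252 1.651
v -3.012 -2.009 1.3
v -2.287 -2.145 1.117
v -3.251 -3.044 0.522
v -2.935 -3.437 1.09
v -2.608 -3.371 0.76
v -2.802 -3.128 0.409
v -3.53 -2.824 0.829
v -3.215 -3.218 1.397
v -3.34 -2.797 1.564
v -3.535 -2.554 1.212
v -3.333 -3.235 0.943
v -0.785 -2.055 -4.123
v -0.34 -1.939 -4.343
v -0.595 -0.425 -2.877
v -0.601 -1.78 -4.511
v -0.949 -1.749 -4.497
v -1.22 -1.862 -4.309
v -1.287 -2.065 -4.033
v -1.12 -2.263 -3.8
v -0.797 -2.364 -3.717
v -0.468 -2.32 -3.825
v -0.287 -2.152 -4.072
f 2 4 1
f 5 2 1
f 1 4 3
f 3 5 1
f 2 8 4
f 6 2 5
f 6 8 2
f 4 8 3
f 7 5 3
f 3 8 7
f 7 6 5
f 8 6 7
f 10 9 12
f 10 12 11
f 12 9 13
f 12 13 11
f 13 9 14
f 13 14 11
f 14 9 15
f 14 15 11
f 15 9 16
f 15 16 11
f 16 9 17
f 16 17 11
f 17 9 18
f 17 18 11
f 18 9 19
f 18 19 11
f 19 9 20
f 19 20 11
f 20 9 21
f 20 21 11
f 21 9 10
f 21 10 11
f 22 59 38
f 59 33 62
f 38 62 27
f 59 62 38
f 22 38 34
f 38 27 39
f 34 39 23
f 38 39 34
f 22 34 43
f 34 23 44
f 43 44 29
f 34 44 43
f 22 43 55
f 43 29 58
f 55 58 32
f 43 58 55
f 22 55 59
f 55 32 63
f 59 63 33
f 55 63 59
f 23 39 50
f 39 27 53
f 50 53 31
f 39 53 50
f 27 62 40
f 62 33 61
f 40 61 26
f 62 61 40
f 33 63 60
f 63 32 56
f 60 56 24
f 63 56 60
f 32 58 57
f 58 29 45
f 57 45 28
f 58 45 57
f 29 44 49
f 44 23 46
f 49 46 30
f 44 46 49
f 25 51 37
f 51 31 52
f 37 52 26
f 51 52 37
f 25 37 35
f 37 26 36
f 35 36 24
f 37 36 35
f 25 35 42
f 35 24 41
f 42 41 28
f 35 41 42
f 25 42 47
f 42 28 48
f 47 48 30
f 42 48 47
f 25 47 51
f 47 30 54
f 51 54 31
f 47 54 51
f 26 52 40
f 52 31 53
f 40 53 27
f 52 53 40
f 24 36 60
f 36 26 61
f 60 61 33
f 36 61 60
f 28 41 57
f 41 24 56
f 57 56 32
f 41 56 57
f 30 48 49
f 48 28 45
f 49 45 29
f 48 45 49
f 31 54 50
f 54 30 46
f 50 46 23
f 54 46 50
f 65 64 67
f 65 67 66
f 67 64 68
f 67 68 66
f 68 64 69
f 68 69 66
f 69 64 70
f 69 70 66
f 70 64 71
f 70 71 66
f 71 64 72
f 71 72 66
f 72 64 73
f 72 73 66
f 73 64 74
f 73 74 66
f 74 64 65
f 74 65 66



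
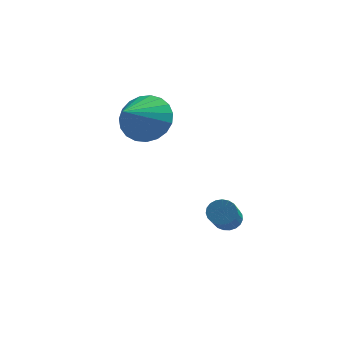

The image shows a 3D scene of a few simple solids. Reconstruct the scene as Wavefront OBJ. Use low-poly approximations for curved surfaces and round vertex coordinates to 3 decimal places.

v 2.059 -0.858 -0.651
v 2.404 -0.618 -0.363
v 2.507 -2.042 0.699
v 2.161 -2.282 0.411
v 2.222 -0.561 -0.269
v 2.325 -1.986 0.793
v 2.012 -0.556 -0.242
v 2.115 -1.981 0.82
v 1.81 -0.603 -0.286
v 1.913 -2.028 0.776
v 1.651 -0.694 -0.392
v 1.753 -2.119 0.67
v 1.562 -0.814 -0.544
v 1.665 -2.238 0.518
v 1.559 -0.94 -0.714
v 1.662 -2.365 0.348
v 1.643 -1.053 -0.873
v 1.746 -2.478 0.189
v 1.798 -1.132 -0.994
v 1.901 -2.556 0.069
v 1.999 -1.163 -1.055
v 2.102 -2.588 0.007
v 2.21 -1.142 -1.047
v 2.313 -2.566 0.015
v 2.394 -1.071 -0.97
v 2.497 -2.496 0.092
v 2.521 -0.964 -0.838
v 2.624 -2.388 0.224
v 2.568 -0.838 -0.674
v 2.671 -2.263 0.388
v 2.526 -0.716 -0.506
v 2.629 -2.14 0.556
v -1.453 2.353 2.086
v -0.897 1.755 1.441
v -1.907 0.927 3.014
v -0.605 1.859 1.743
v -0.459 2.047 2.104
v -0.485 2.288 2.461
v -0.679 2.541 2.754
v -1.006 2.761 2.932
v -1.411 2.91 2.963
v -1.823 2.963 2.843
v -2.171 2.91 2.591
v -2.395 2.761 2.253
v -2.456 2.541 1.885
v -2.343 2.289 1.553
v -2.077 2.048 1.312
v -1.703 1.859 1.206
v -1.285 1.756 1.251
f 2 1 5
f 2 5 3
f 3 5 6
f 3 6 4
f 5 1 7
f 5 7 6
f 6 7 8
f 6 8 4
f 7 1 9
f 7 9 8
f 8 9 10
f 8 10 4
f 9 1 11
f 9 11 10
f 10 11 12
f 10 12 4
f 11 1 13
f 11 13 12
f 12 13 14
f 12 14 4
f 13 1 15
f 13 15 14
f 14 15 16
f 14 16 4
f 15 1 17
f 15 17 16
f 16 17 18
f 16 18 4
f 17 1 19
f 17 19 18
f 18 19 20
f 18 20 4
f 19 1 21
f 19 21 20
f 20 21 22
f 20 22 4
f 21 1 23
f 21 23 22
f 22 23 24
f 22 24 4
f 23 1 25
f 23 25 24
f 24 25 26
f 24 26 4
f 25 1 27
f 25 27 26
f 26 27 28
f 26 28 4
f 27 1 29
f 27 29 28
f 28 29 30
f 28 30 4
f 29 1 31
f 29 31 30
f 30 31 32
f 30 32 4
f 31 1 2
f 31 2 32
f 32 2 3
f 32 3 4
f 34 33 36
f 34 36 35
f 36 33 37
f 36 37 35
f 37 33 38
f 37 38 35
f 38 33 39
f 38 39 35
f 39 33 40
f 39 40 35
f 40 33 41
f 40 41 35
f 41 33 42
f 41 42 35
f 42 33 43
f 42 43 35
f 43 33 44
f 43 44 35
f 44 33 45
f 44 45 35
f 45 33 46
f 45 46 35
f 46 33 47
f 46 47 35
f 47 33 48
f 47 48 35
f 48 33 49
f 48 49 35
f 49 33 34
f 49 34 35



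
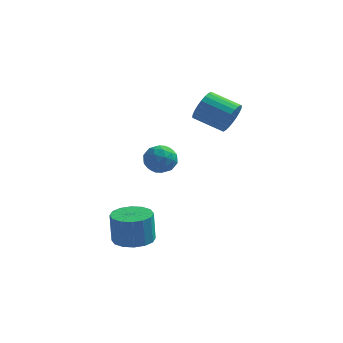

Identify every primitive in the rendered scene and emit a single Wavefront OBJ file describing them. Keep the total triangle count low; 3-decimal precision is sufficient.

v 0.378 0.828 3.192
v 0.725 1.114 3.948
v -0.732 1.458 4.485
v -1.078 1.172 3.728
v 0.724 1.402 3.762
v -0.732 1.746 4.299
v 0.671 1.603 3.488
v -0.786 1.947 4.025
v 0.573 1.686 3.17
v -0.884 2.03 3.707
v 0.445 1.638 2.855
v -1.011 1.982 3.392
v 0.308 1.467 2.591
v -1.149 1.811 3.128
v 0.181 1.199 2.418
v -1.276 1.543 2.955
v 0.084 0.874 2.364
v -1.373 1.218 2.9
v 0.032 0.542 2.435
v -1.425 0.886 2.972
v 0.032 0.254 2.621
v -1.424 0.598 3.158
v 0.086 0.053 2.895
v -1.371 0.397 3.432
v 0.184 -0.03 3.213
v -1.273 0.314 3.75
v 0.311 0.018 3.528
v -1.145 0.362 4.065
v 0.449 0.189 3.792
v -1.008 0.533 4.329
v 0.576 0.457 3.965
v -0.881 0.801 4.502
v 0.673 0.782 4.02
v -0.784 1.126 4.556
v -3.34 -3.164 -2.952
v -2.387 -3.421 -2.872
v -2.487 -3.312 -1.309
v -3.44 -3.056 -1.388
v -2.384 -2.909 -2.908
v -2.485 -2.801 -1.345
v -2.637 -2.466 -2.955
v -2.738 -2.358 -1.392
v -3.079 -2.21 -3.001
v -3.179 -2.102 -1.438
v -3.59 -2.21 -3.034
v -3.691 -2.102 -1.471
v -4.034 -2.465 -3.045
v -4.135 -2.357 -1.482
v -4.293 -2.908 -3.031
v -4.393 -2.799 -1.468
v -4.295 -3.419 -2.995
v -4.396 -3.311 -1.432
v -4.042 -3.862 -2.948
v -4.143 -3.754 -1.385
v -3.601 -4.118 -2.902
v -3.701 -4.01 -1.339
v -3.089 -4.118 -2.869
v -3.19 -4.01 -1.306
v -2.645 -3.863 -2.858
v -2.746 -3.755 -1.295
v -1.948 -2.762 3.033
v -1.518 -3.46 3.005
v -2.602 -3.12 1.935
v -2.172 -3.818 1.907
v -2.723 -3.7 2.503
v -2.319 -3.478 3.181
v -1.801 -3.102 1.759
v -1.397 -2.88 2.437
v -1.428 -3.67 2.217
v -1.997 -4.039 2.677
v -2.123 -2.541 2.263
v -2.692 -2.91 2.723
v -1.675 -3.08 3.115
v -2.445 -3.5 1.825
v -2.768 -3.431 2.175
v -2.516 -3.841 2.158
v -2.146 -3.091 3.219
v -1.893 -3.501 3.202
v -2.602 -3.641 2.907
v -2.227 -3.079 1.738
v -1.974 -3.489 1.721
v -1.604 -2.739 2.782
v -1.352 -3.149 2.765
v -1.518 -2.939 2.033
v -1.37 -3.613 2.635
v -1.754 -3.824 1.99
v -1.536 -3.403 1.903
v -1.299 -3.273 2.302
v -1.705 -3.831 2.906
v -2.089 -4.041 2.26
v -2.413 -3.971 2.611
v -2.175 -3.841 3.01
v -1.651 -3.954 2.443
v -2.031 -2.539 2.68
v -2.415 -2.749 2.034
v -1.945 -2.739 1.93
v -1.707 -2.609 2.329
v -2.366 -2.756 2.95
v -2.75 -2.967 2.305
v -2.821 -3.307 2.638
v -2.584 -3.177 3.037
v -2.469 -2.626 2.497
f 2 1 5
f 2 5 3
f 3 5 6
f 3 6 4
f 5 1 7
f 5 7 6
f 6 7 8
f 6 8 4
f 7 1 9
f 7 9 8
f 8 9 10
f 8 10 4
f 9 1 11
f 9 11 10
f 10 11 12
f 10 12 4
f 11 1 13
f 11 13 12
f 12 13 14
f 12 14 4
f 13 1 15
f 13 15 14
f 14 15 16
f 14 16 4
f 15 1 17
f 15 17 16
f 16 17 18
f 16 18 4
f 17 1 19
f 17 19 18
f 18 19 20
f 18 20 4
f 19 1 21
f 19 21 20
f 20 21 22
f 20 22 4
f 21 1 23
f 21 23 22
f 22 23 24
f 22 24 4
f 23 1 25
f 23 25 24
f 24 25 26
f 24 26 4
f 25 1 27
f 25 27 26
f 26 27 28
f 26 28 4
f 27 1 29
f 27 29 28
f 28 29 30
f 28 30 4
f 29 1 31
f 29 31 30
f 30 31 32
f 30 32 4
f 31 1 33
f 31 33 32
f 32 33 34
f 32 34 4
f 33 1 2
f 33 2 34
f 34 2 3
f 34 3 4
f 36 35 39
f 36 39 37
f 37 39 40
f 37 40 38
f 39 35 41
f 39 41 40
f 40 41 42
f 40 42 38
f 41 35 43
f 41 43 42
f 42 43 44
f 42 44 38
f 43 35 45
f 43 45 44
f 44 45 46
f 44 46 38
f 45 35 47
f 45 47 46
f 46 47 48
f 46 48 38
f 47 35 49
f 47 49 48
f 48 49 50
f 48 50 38
f 49 35 51
f 49 51 50
f 50 51 52
f 50 52 38
f 51 35 53
f 51 53 52
f 52 53 54
f 52 54 38
f 53 35 55
f 53 55 54
f 54 55 56
f 54 56 38
f 55 35 57
f 55 57 56
f 56 57 58
f 56 58 38
f 57 35 59
f 57 59 58
f 58 59 60
f 58 60 38
f 59 35 36
f 59 36 60
f 60 36 37
f 60 37 38
f 61 98 77
f 98 72 101
f 77 101 66
f 98 101 77
f 61 77 73
f 77 66 78
f 73 78 62
f 77 78 73
f 61 73 82
f 73 62 83
f 82 83 68
f 73 83 82
f 61 82 94
f 82 68 97
f 94 97 71
f 82 97 94
f 61 94 98
f 94 71 102
f 98 102 72
f 94 102 98
f 62 78 89
f 78 66 92
f 89 92 70
f 78 92 89
f 66 101 79
f 101 72 100
f 79 100 65
f 101 100 79
f 72 102 99
f 102 71 95
f 99 95 63
f 102 95 99
f 71 97 96
f 97 68 84
f 96 84 67
f 97 84 96
f 68 83 88
f 83 62 85
f 88 85 69
f 83 85 88
f 64 90 76
f 90 70 91
f 76 91 65
f 90 91 76
f 64 76 74
f 76 65 75
f 74 75 63
f 76 75 74
f 64 74 81
f 74 63 80
f 81 80 67
f 74 80 81
f 64 81 86
f 81 67 87
f 86 87 69
f 81 87 86
f 64 86 90
f 86 69 93
f 90 93 70
f 86 93 90
f 65 91 79
f 91 70 92
f 79 92 66
f 91 92 79
f 63 75 99
f 75 65 100
f 99 100 72
f 75 100 99
f 67 80 96
f 80 63 95
f 96 95 71
f 80 95 96
f 69 87 88
f 87 67 84
f 88 84 68
f 87 84 88
f 70 93 89
f 93 69 85
f 89 85 62
f 93 85 89



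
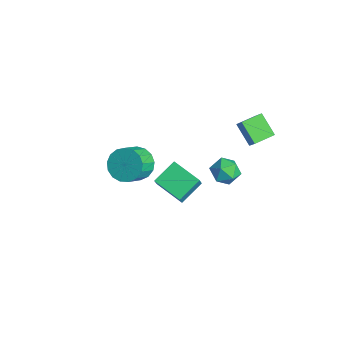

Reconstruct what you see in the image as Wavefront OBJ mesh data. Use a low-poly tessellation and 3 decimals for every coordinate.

v 1.083 -3.408 2.575
v 1.952 -2.836 2.57
v 2.566 -3.761 3.44
v 1.697 -4.332 3.445
v 1.69 -2.651 2.951
v 2.304 -3.576 3.821
v 1.289 -2.64 3.246
v 1.903 -3.565 4.116
v 0.841 -2.804 3.387
v 1.455 -3.729 4.257
v 0.449 -3.107 3.342
v 1.062 -4.032 4.212
v 0.201 -3.479 3.122
v 0.815 -4.403 3.992
v 0.156 -3.834 2.776
v 0.77 -4.759 3.646
v 0.323 -4.092 2.384
v 0.937 -5.016 3.254
v 0.664 -4.192 2.036
v 1.278 -5.117 2.906
v 1.102 -4.114 1.812
v 1.715 -5.038 2.681
v 1.535 -3.873 1.762
v 2.148 -4.798 2.632
v 1.864 -3.526 1.899
v 2.478 -4.45 2.768
v 2.015 -3.152 2.19
v 2.628 -4.076 3.06
v 0.88 2.477 3.388
v 1.451 2.507 4.096
v 0.7 3.741 3.48
v 1.271 3.771 4.188
v 2.029 2.709 2.452
v 2.6 2.739 3.16
v 1.849 3.973 2.544
v 2.42 4.003 3.252
v -2.646 -0.669 -4.267
v -2.049 -1.079 -3.188
v -3.099 0.744 -3.48
v -2.502 0.334 -2.4
v -1.038 0.166 -4.84
v -0.441 -0.244 -3.76
v -1.491 1.579 -4.052
v -0.894 1.169 -2.973
v -0.761 3.692 -3.344
v -0.262 2.93 -2.988
v -2.098 2.85 -3.272
v -1.599 2.088 -2.916
v -1.719 2.892 -2.372
v -0.892 3.412 -2.416
v -1.468 2.368 -3.844
v -0.641 2.888 -3.888
v -0.699 2.112 -3.296
v -0.854 2.436 -2.387
v -1.506 3.344 -3.873
v -1.661 3.668 -2.964
f 2 1 5
f 2 5 3
f 3 5 6
f 3 6 4
f 5 1 7
f 5 7 6
f 6 7 8
f 6 8 4
f 7 1 9
f 7 9 8
f 8 9 10
f 8 10 4
f 9 1 11
f 9 11 10
f 10 11 12
f 10 12 4
f 11 1 13
f 11 13 12
f 12 13 14
f 12 14 4
f 13 1 15
f 13 15 14
f 14 15 16
f 14 16 4
f 15 1 17
f 15 17 16
f 16 17 18
f 16 18 4
f 17 1 19
f 17 19 18
f 18 19 20
f 18 20 4
f 19 1 21
f 19 21 20
f 20 21 22
f 20 22 4
f 21 1 23
f 21 23 22
f 22 23 24
f 22 24 4
f 23 1 25
f 23 25 24
f 24 25 26
f 24 26 4
f 25 1 27
f 25 27 26
f 26 27 28
f 26 28 4
f 27 1 2
f 27 2 28
f 28 2 3
f 28 3 4
f 30 32 29
f 33 30 29
f 29 32 31
f 31 33 29
f 30 36 32
f 34 30 33
f 34 36 30
f 32 36 31
f 35 33 31
f 31 36 35
f 35 34 33
f 36 34 35
f 38 40 37
f 41 38 37
f 37 40 39
f 39 41 37
f 38 44 40
f 42 38 41
f 42 44 38
f 40 44 39
f 43 41 39
f 39 44 43
f 43 42 41
f 44 42 43
f 45 56 50
f 45 50 46
f 45 46 52
f 45 52 55
f 45 55 56
f 46 50 54
f 50 56 49
f 56 55 47
f 55 52 51
f 52 46 53
f 48 54 49
f 48 49 47
f 48 47 51
f 48 51 53
f 48 53 54
f 49 54 50
f 47 49 56
f 51 47 55
f 53 51 52
f 54 53 46



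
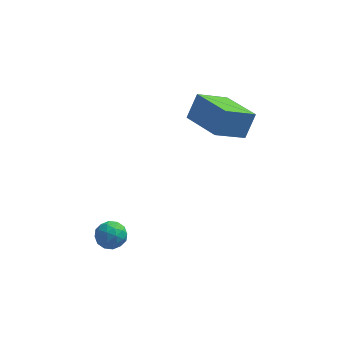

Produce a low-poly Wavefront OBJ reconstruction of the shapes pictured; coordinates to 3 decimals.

v -1.365 -2.038 -3.234
v -0.838 -2.131 -2.744
v -1.282 -3.169 -3.536
v -0.755 -3.262 -3.046
v -1.436 -3.137 -2.828
v -1.488 -2.438 -2.642
v -0.632 -2.862 -3.638
v -0.684 -2.163 -3.452
v -0.386 -2.64 -2.993
v -0.883 -2.81 -2.493
v -1.237 -2.49 -3.787
v -1.734 -2.66 -3.287
v -1.109 -1.985 -2.962
v -1.011 -3.315 -3.318
v -1.411 -3.242 -3.19
v -1.102 -3.296 -2.901
v -1.49 -2.166 -2.903
v -1.181 -2.22 -2.614
v -1.532 -2.812 -2.664
v -0.939 -3.08 -3.666
v -0.63 -3.134 -3.377
v -1.018 -2.004 -3.379
v -0.709 -2.058 -3.09
v -0.588 -2.488 -3.616
v -0.533 -2.339 -2.821
v -0.485 -3.004 -2.998
v -0.412 -2.769 -3.347
v -0.443 -2.358 -3.237
v -0.825 -2.439 -2.526
v -0.777 -3.104 -2.704
v -1.177 -3.03 -2.576
v -1.207 -2.619 -2.467
v -0.56 -2.738 -2.673
v -1.343 -2.196 -3.576
v -1.295 -2.861 -3.754
v -0.913 -2.681 -3.813
v -0.943 -2.27 -3.704
v -1.635 -2.296 -3.282
v -1.587 -2.961 -3.459
v -1.677 -2.942 -3.043
v -1.708 -2.531 -2.933
v -1.56 -2.562 -3.607
v 1.768 0.869 1.709
v 2.155 1.433 2.791
v 2.973 1.686 0.851
v 3.36 2.251 1.933
v 3.04 -0.651 2.047
v 3.427 -0.086 3.129
v 4.245 0.167 1.189
v 4.632 0.731 2.271
f 1 38 17
f 38 12 41
f 17 41 6
f 38 41 17
f 1 17 13
f 17 6 18
f 13 18 2
f 17 18 13
f 1 13 22
f 13 2 23
f 22 23 8
f 13 23 22
f 1 22 34
f 22 8 37
f 34 37 11
f 22 37 34
f 1 34 38
f 34 11 42
f 38 42 12
f 34 42 38
f 2 18 29
f 18 6 32
f 29 32 10
f 18 32 29
f 6 41 19
f 41 12 40
f 19 40 5
f 41 40 19
f 12 42 39
f 42 11 35
f 39 35 3
f 42 35 39
f 11 37 36
f 37 8 24
f 36 24 7
f 37 24 36
f 8 23 28
f 23 2 25
f 28 25 9
f 23 25 28
f 4 30 16
f 30 10 31
f 16 31 5
f 30 31 16
f 4 16 14
f 16 5 15
f 14 15 3
f 16 15 14
f 4 14 21
f 14 3 20
f 21 20 7
f 14 20 21
f 4 21 26
f 21 7 27
f 26 27 9
f 21 27 26
f 4 26 30
f 26 9 33
f 30 33 10
f 26 33 30
f 5 31 19
f 31 10 32
f 19 32 6
f 31 32 19
f 3 15 39
f 15 5 40
f 39 40 12
f 15 40 39
f 7 20 36
f 20 3 35
f 36 35 11
f 20 35 36
f 9 27 28
f 27 7 24
f 28 24 8
f 27 24 28
f 10 33 29
f 33 9 25
f 29 25 2
f 33 25 29
f 44 46 43
f 47 44 43
f 43 46 45
f 45 47 43
f 44 50 46
f 48 44 47
f 48 50 44
f 46 50 45
f 49 47 45
f 45 50 49
f 49 48 47
f 50 48 49



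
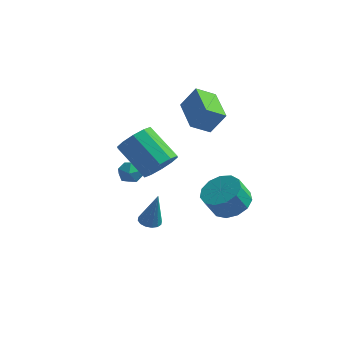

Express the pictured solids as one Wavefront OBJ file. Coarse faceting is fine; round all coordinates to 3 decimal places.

v -3.386 2.32 -2.081
v -2.945 2.855 -2.105
v -2.635 1.725 -1.495
v -2.194 2.26 -1.519
v -2.773 2.305 -1.14
v -3.238 2.673 -1.502
v -2.342 1.907 -2.098
v -2.807 2.275 -2.46
v -2.3 2.6 -2.115
v -2.566 2.846 -1.523
v -3.014 1.734 -2.077
v -3.28 1.98 -1.485
v 0.136 3.554 2.279
v -0.605 2.957 2.868
v 0.787 3.806 3.352
v 0.045 3.209 3.941
v 1.155 2.031 2.019
v 0.413 1.434 2.608
v 1.805 2.283 3.092
v 1.064 1.686 3.681
v 0.182 -3.035 -0.644
v 0.629 -2.77 -0.748
v 0.558 -3.005 1.044
v 0.439 -2.576 -0.71
v 0.18 -2.505 -0.653
v -0.078 -2.576 -0.594
v -0.267 -2.77 -0.549
v -0.335 -3.035 -0.529
v -0.265 -3.3 -0.54
v -0.075 -3.494 -0.579
v 0.184 -3.565 -0.635
v 0.442 -3.494 -0.694
v 0.631 -3.3 -0.739
v 0.699 -3.035 -0.759
v -1.158 1.912 -0.769
v -0.619 1.727 0.041
v -2.164 2.383 1.218
v -2.702 2.568 0.409
v -0.507 2.302 -0.133
v -2.052 2.959 1.044
v -0.644 2.729 -0.55
v -2.188 3.385 0.627
v -0.976 2.843 -1.05
v -2.521 3.5 0.127
v -1.378 2.602 -1.443
v -2.923 3.258 -0.266
v -1.696 2.097 -1.578
v -3.241 2.753 -0.401
v -1.808 1.521 -1.404
v -3.353 2.178 -0.227
v -1.672 1.095 -0.987
v -3.216 1.751 0.19
v -1.339 0.98 -0.487
v -2.884 1.637 0.69
v -0.937 1.222 -0.094
v -2.482 1.878 1.083
v 2.929 -0.214 -0.748
v 3.48 -1.031 -0.847
v 3.082 -1.422 0.17
v 2.531 -0.606 0.268
v 3.798 -0.658 -0.579
v 3.4 -1.05 0.437
v 3.839 -0.145 -0.365
v 3.441 -0.536 0.651
v 3.592 0.347 -0.273
v 3.194 -0.045 0.744
v 3.134 0.66 -0.331
v 2.736 0.268 0.685
v 2.611 0.696 -0.522
v 2.213 0.304 0.495
v 2.189 0.443 -0.785
v 1.791 0.051 0.232
v 2.002 -0.019 -1.036
v 1.604 -0.411 -0.019
v 2.109 -0.543 -1.196
v 1.711 -0.934 -0.179
v 2.477 -0.962 -1.214
v 2.079 -1.354 -0.197
v 2.988 -1.144 -1.084
v 2.59 -1.536 -0.067
f 1 12 6
f 1 6 2
f 1 2 8
f 1 8 11
f 1 11 12
f 2 6 10
f 6 12 5
f 12 11 3
f 11 8 7
f 8 2 9
f 4 10 5
f 4 5 3
f 4 3 7
f 4 7 9
f 4 9 10
f 5 10 6
f 3 5 12
f 7 3 11
f 9 7 8
f 10 9 2
f 14 16 13
f 17 14 13
f 13 16 15
f 15 17 13
f 14 20 16
f 18 14 17
f 18 20 14
f 16 20 15
f 19 17 15
f 15 20 19
f 19 18 17
f 20 18 19
f 22 21 24
f 22 24 23
f 24 21 25
f 24 25 23
f 25 21 26
f 25 26 23
f 26 21 27
f 26 27 23
f 27 21 28
f 27 28 23
f 28 21 29
f 28 29 23
f 29 21 30
f 29 30 23
f 30 21 31
f 30 31 23
f 31 21 32
f 31 32 23
f 32 21 33
f 32 33 23
f 33 21 34
f 33 34 23
f 34 21 22
f 34 22 23
f 36 35 39
f 36 39 37
f 37 39 40
f 37 40 38
f 39 35 41
f 39 41 40
f 40 41 42
f 40 42 38
f 41 35 43
f 41 43 42
f 42 43 44
f 42 44 38
f 43 35 45
f 43 45 44
f 44 45 46
f 44 46 38
f 45 35 47
f 45 47 46
f 46 47 48
f 46 48 38
f 47 35 49
f 47 49 48
f 48 49 50
f 48 50 38
f 49 35 51
f 49 51 50
f 50 51 52
f 50 52 38
f 51 35 53
f 51 53 52
f 52 53 54
f 52 54 38
f 53 35 55
f 53 55 54
f 54 55 56
f 54 56 38
f 55 35 36
f 55 36 56
f 56 36 37
f 56 37 38
f 58 57 61
f 58 61 59
f 59 61 62
f 59 62 60
f 61 57 63
f 61 63 62
f 62 63 64
f 62 64 60
f 63 57 65
f 63 65 64
f 64 65 66
f 64 66 60
f 65 57 67
f 65 67 66
f 66 67 68
f 66 68 60
f 67 57 69
f 67 69 68
f 68 69 70
f 68 70 60
f 69 57 71
f 69 71 70
f 70 71 72
f 70 72 60
f 71 57 73
f 71 73 72
f 72 73 74
f 72 74 60
f 73 57 75
f 73 75 74
f 74 75 76
f 74 76 60
f 75 57 77
f 75 77 76
f 76 77 78
f 76 78 60
f 77 57 79
f 77 79 78
f 78 79 80
f 78 80 60
f 79 57 58
f 79 58 80
f 80 58 59
f 80 59 60

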